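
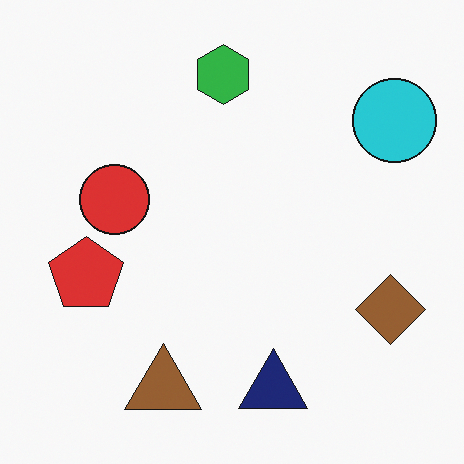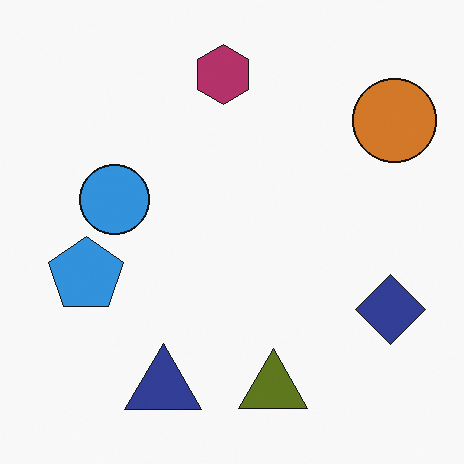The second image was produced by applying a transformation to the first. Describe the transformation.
This is the original image hue-shifted through roughly half the color wheel.

Every shape's color has rotated by the same amount around the hue wheel — a uniform hue shift.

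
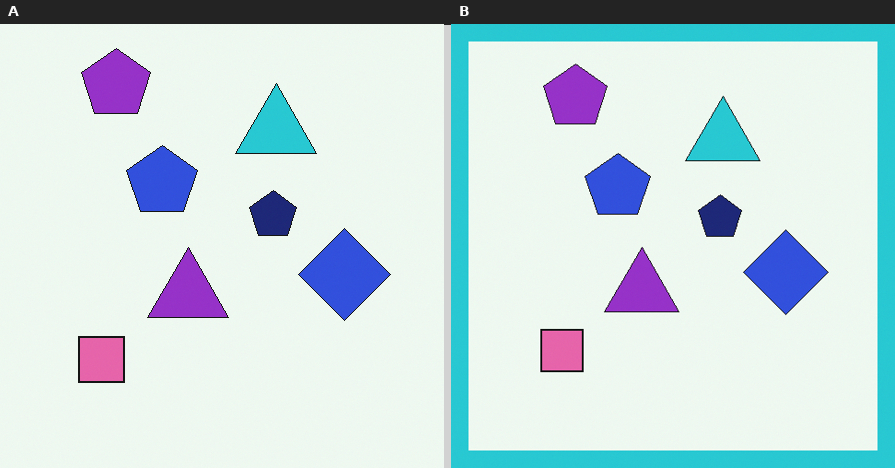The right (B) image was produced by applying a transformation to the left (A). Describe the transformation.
The right (B) image is the left (A) framed with a cyan border.

A solid cyan frame runs around the edge of the right (B) image, with the content slightly shrunk inside it.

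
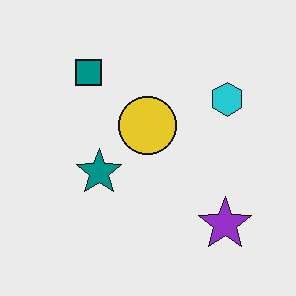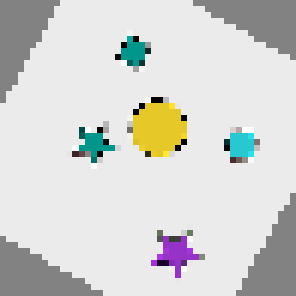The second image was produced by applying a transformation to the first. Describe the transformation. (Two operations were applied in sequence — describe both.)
This is the original image rotated clockwise by a clearly visible amount, then moderately pixelated.

Every shape is tilted by the same angle and the image corners show triangular fill wedges — a whole-image rotation by a non-right angle. Shapes are reduced to large square blocks; fine edges and outlines are lost — a downscale-then-upscale (mosaic) effect.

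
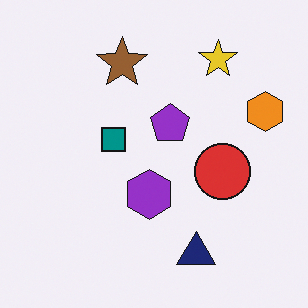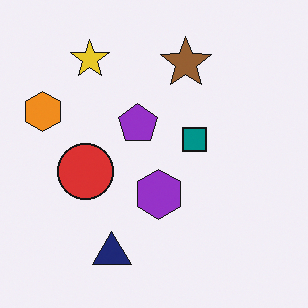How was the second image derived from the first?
Flipped horizontally (left ↔ right).

The orange hexagon is in the right of the first image and the left of the second — shapes on opposite sides of the vertical midline have swapped in a mirror flip.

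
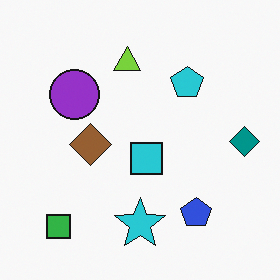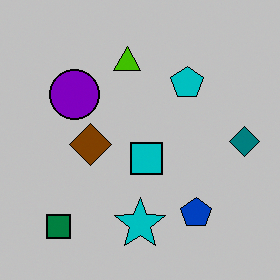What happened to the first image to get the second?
The second image is the first heavily posterized to just a handful of flat colors.

Each flat color has snapped to a coarser quantized level — most visibly, the near-white background has dropped to a flat grey.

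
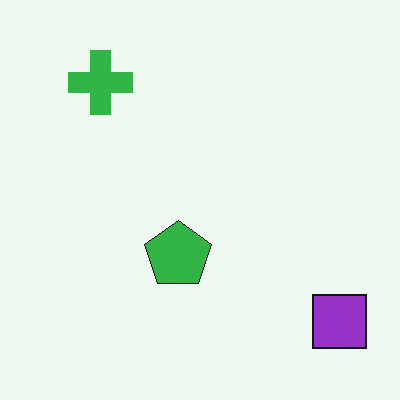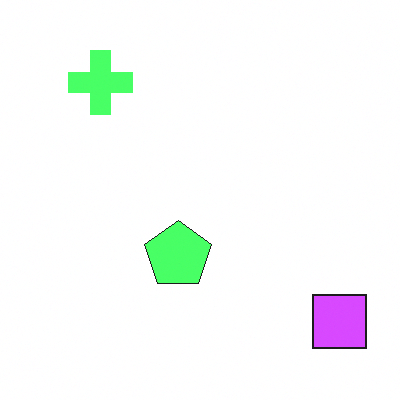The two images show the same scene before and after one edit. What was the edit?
This is the original image noticeably brightened.

Every pixel — background and shapes alike — is uniformly brightened.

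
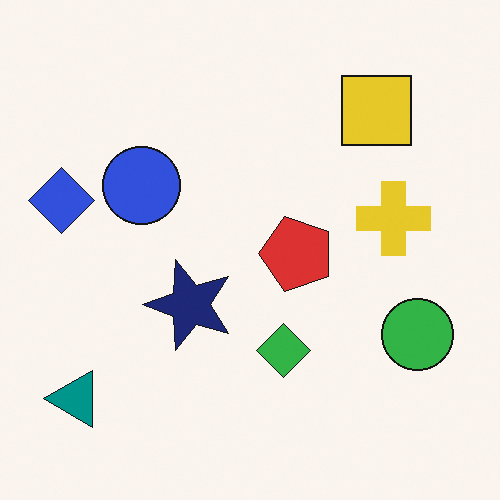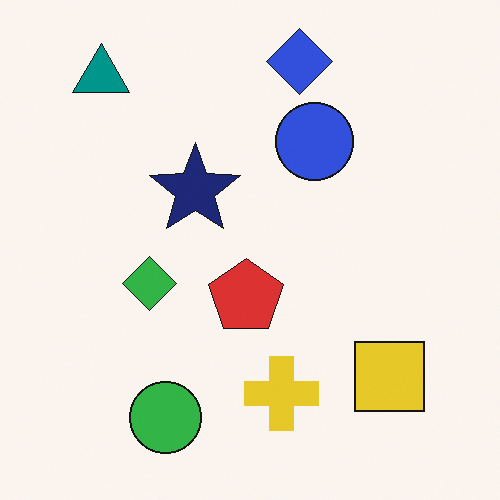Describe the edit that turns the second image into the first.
It was rotated 90° counter-clockwise.

The teal triangle sits in the top-left of the second image and the bottom-left of the first — consistent with a whole-image 90° counter-clockwise rotation.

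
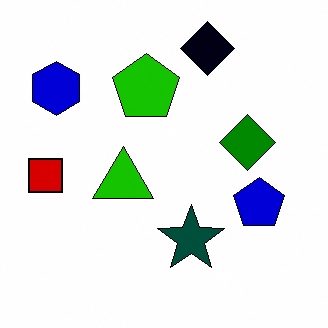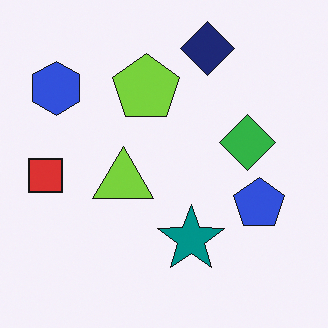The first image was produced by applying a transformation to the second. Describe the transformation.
This is the original image given much higher contrast.

Tones are pushed away from mid-grey across the whole image — a global contrast change.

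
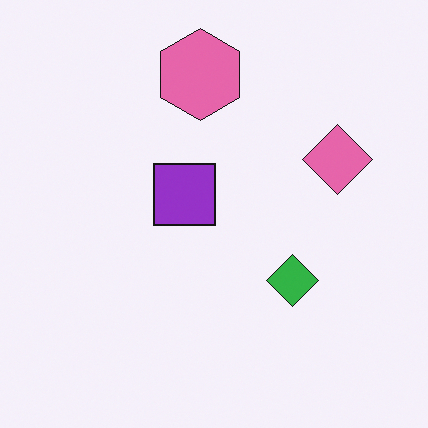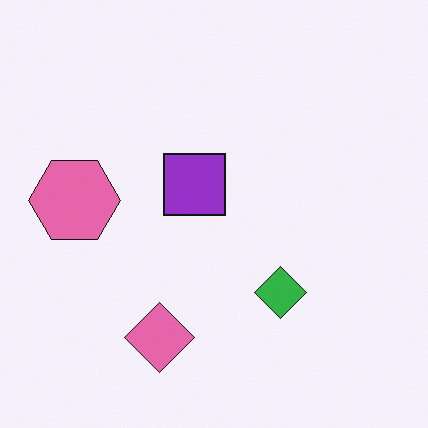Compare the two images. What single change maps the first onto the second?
It was transposed (reflected across the top-left ↔ bottom-right diagonal).

Shapes have swapped their row and column positions — what was in the top-right is now in the bottom-left — a diagonal reflection.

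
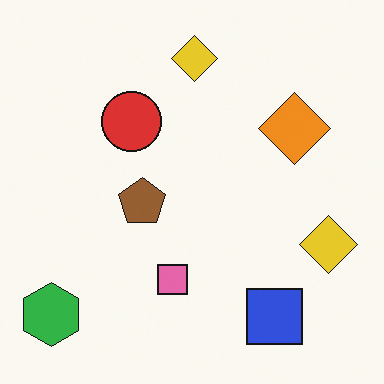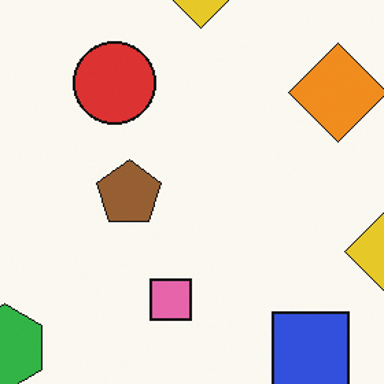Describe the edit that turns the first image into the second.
The image was cropped slightly and scaled back up.

The visible shapes are larger and the field of view is narrower; shapes near the original edges may be partly or wholly outside the frame — a crop-and-rescale.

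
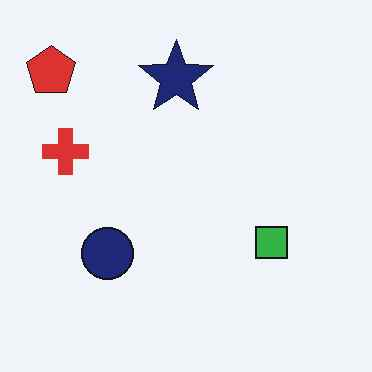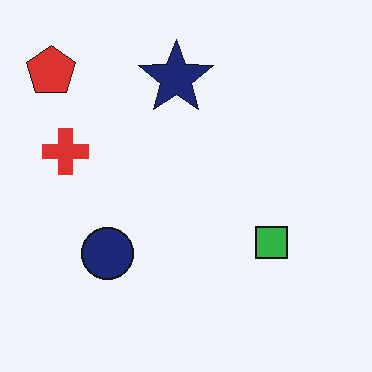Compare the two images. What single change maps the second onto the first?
It was JPEG-compressed with visible artifacts.

Blocky 8×8 compression artifacts appear around shape edges and the flat background shows ringing — characteristic JPEG degradation.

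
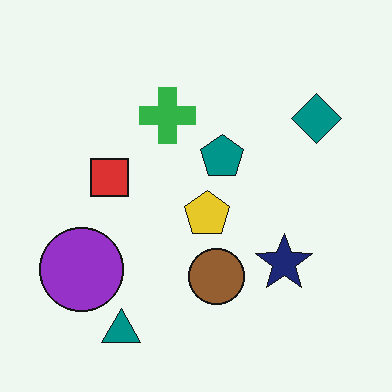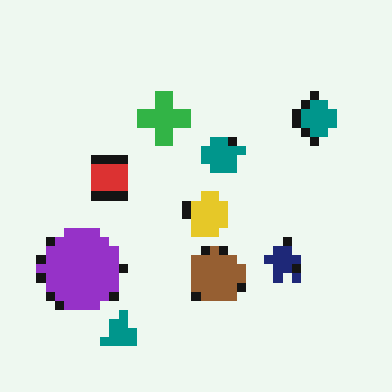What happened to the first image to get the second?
Coarsely pixelated.

Shapes are reduced to large square blocks; fine edges and outlines are lost — a downscale-then-upscale (mosaic) effect.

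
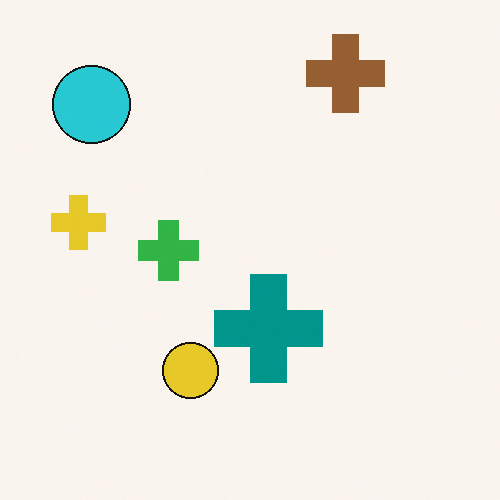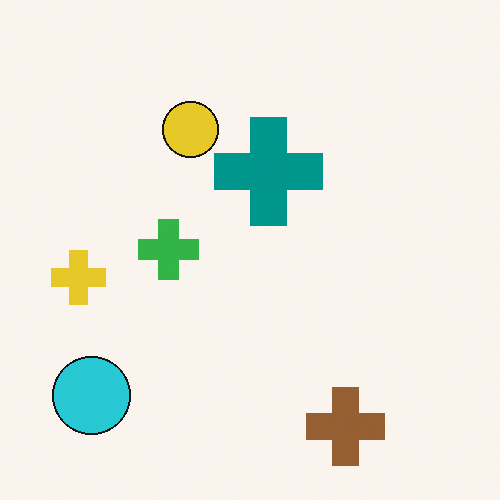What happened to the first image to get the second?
The image was flipped vertically (top ↔ bottom).

The brown cross is in the top-right of the first image and the bottom-right of the second — shapes on opposite sides of the horizontal midline have swapped in a mirror flip.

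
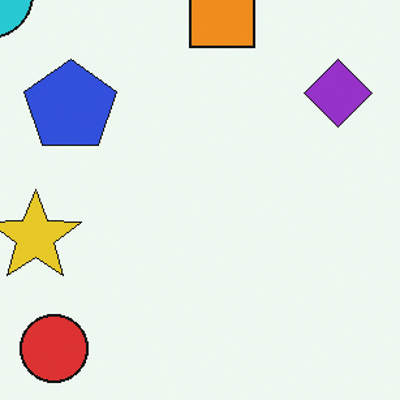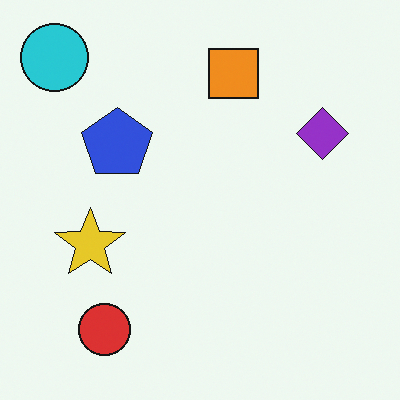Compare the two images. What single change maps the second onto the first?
The image was cropped slightly and scaled back up.

The visible shapes are larger and the field of view is narrower; shapes near the original edges may be partly or wholly outside the frame — a crop-and-rescale.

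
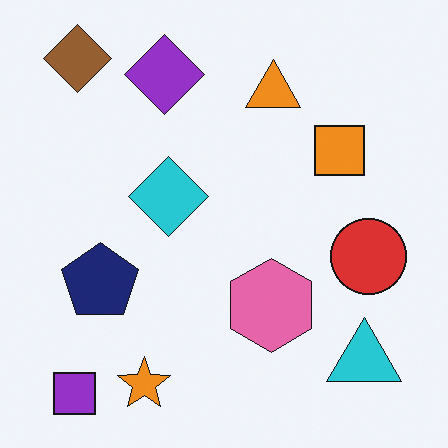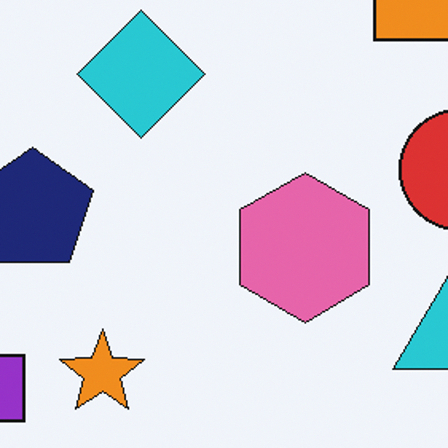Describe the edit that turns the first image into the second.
The second image is the first cropped slightly and scaled back up.

The visible shapes are larger and the field of view is narrower; shapes near the original edges may be partly or wholly outside the frame — a crop-and-rescale.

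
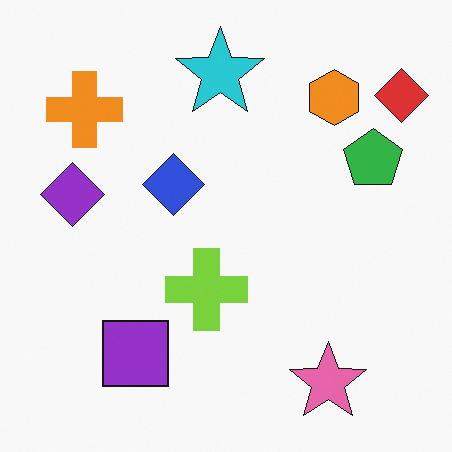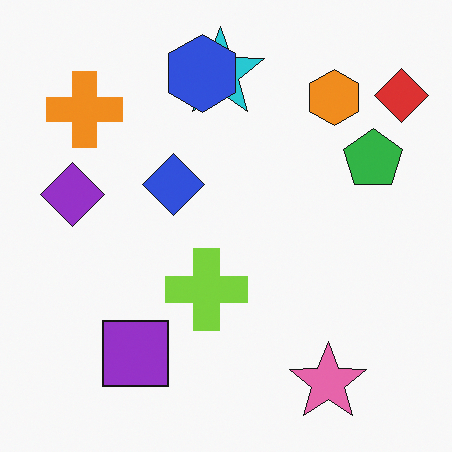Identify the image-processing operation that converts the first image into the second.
The transformation is: overlaid with an additional blue hexagon.

A blue hexagon appears in the second image that is absent from the first.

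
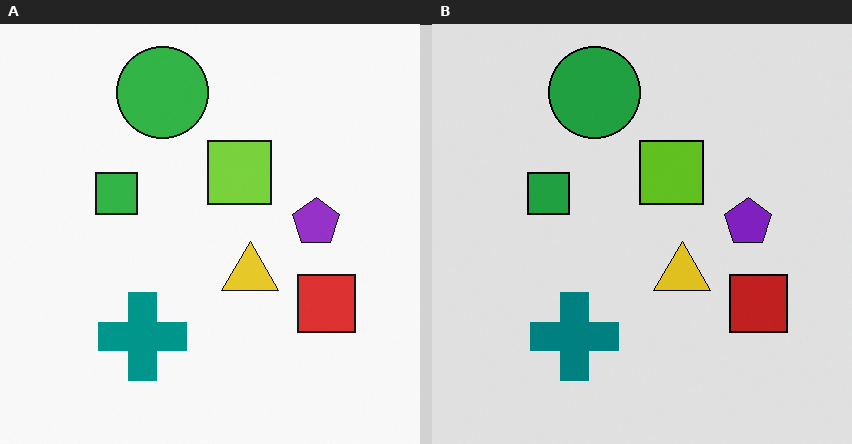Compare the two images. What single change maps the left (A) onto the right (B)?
This is the original image moderately posterized.

Each flat color has snapped to a coarser quantized level — most visibly, the near-white background has dropped to a flat grey.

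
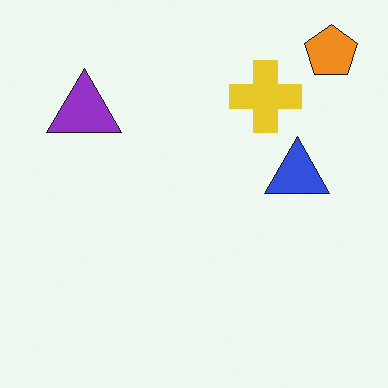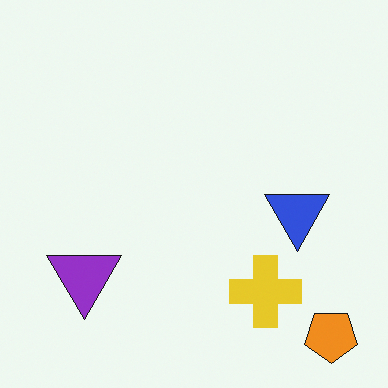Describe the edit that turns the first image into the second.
It was flipped vertically (top ↔ bottom).

The orange pentagon is in the top-right of the first image and the bottom-right of the second — shapes on opposite sides of the horizontal midline have swapped in a mirror flip.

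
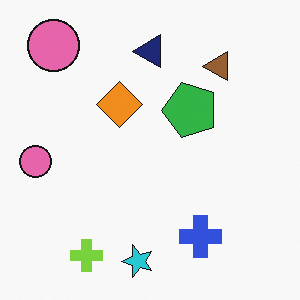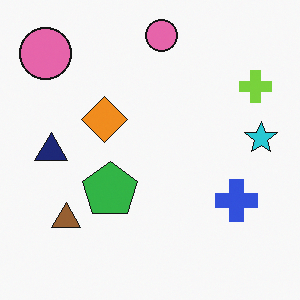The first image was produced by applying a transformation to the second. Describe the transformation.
The image was transposed (reflected across the top-left ↔ bottom-right diagonal).

Shapes have swapped their row and column positions — what was in the top-right is now in the bottom-left — a diagonal reflection.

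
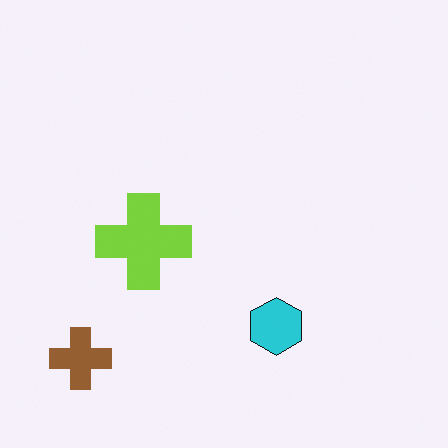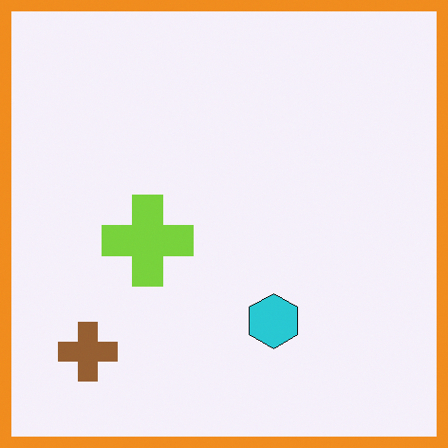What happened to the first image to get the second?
It was framed with a orange border.

A solid orange frame runs around the edge of the second image, with the content slightly shrunk inside it.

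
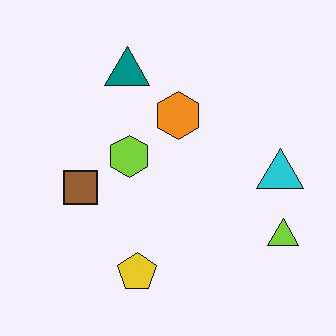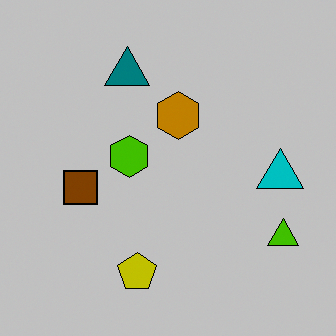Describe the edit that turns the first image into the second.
This is the original image heavily posterized to just a handful of flat colors.

Each flat color has snapped to a coarser quantized level — most visibly, the near-white background has dropped to a flat grey.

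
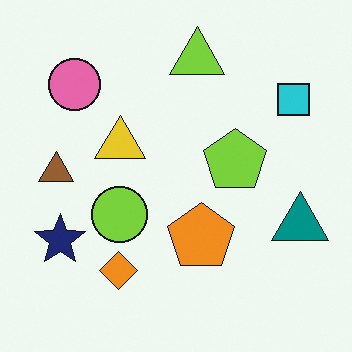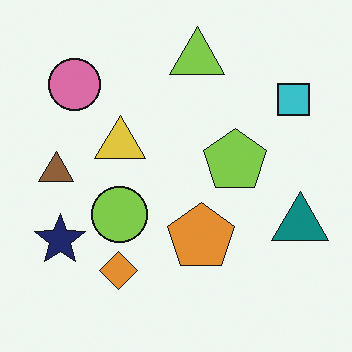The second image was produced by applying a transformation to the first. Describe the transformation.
The transformation is: slightly desaturated.

All colors are more muted and greyish — a global saturation change.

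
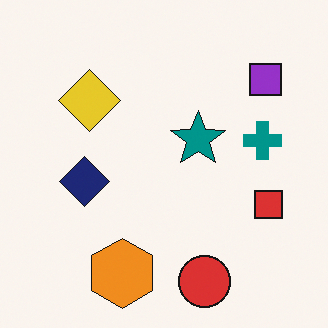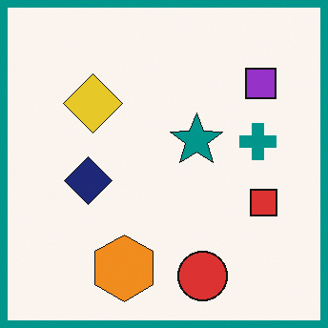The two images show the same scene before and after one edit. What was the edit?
This is the original image framed with a teal border.

A solid teal frame runs around the edge of the second image, with the content slightly shrunk inside it.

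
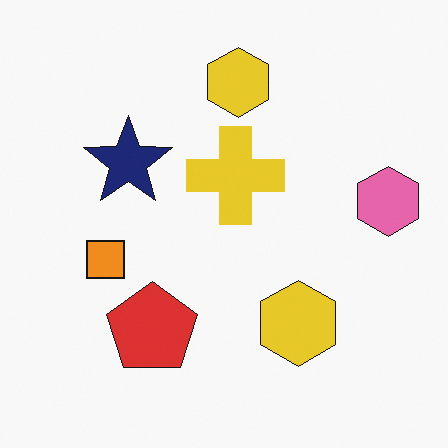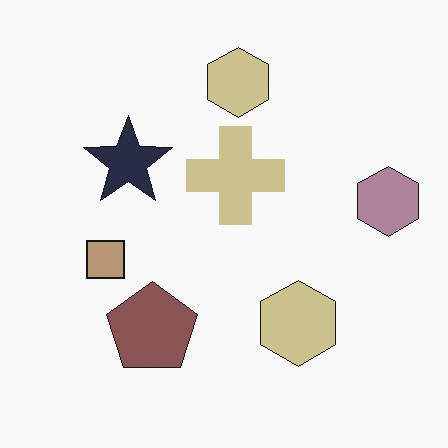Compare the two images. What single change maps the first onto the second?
The image was made much more muted (saturation change).

All colors are more muted and greyish — a global saturation change.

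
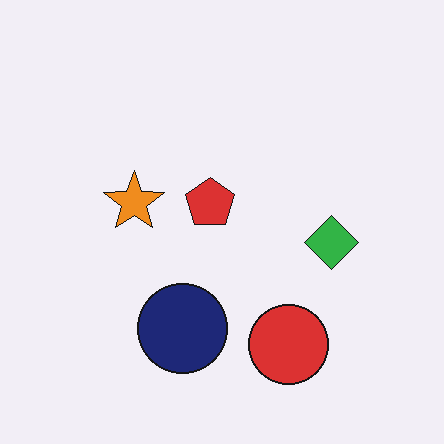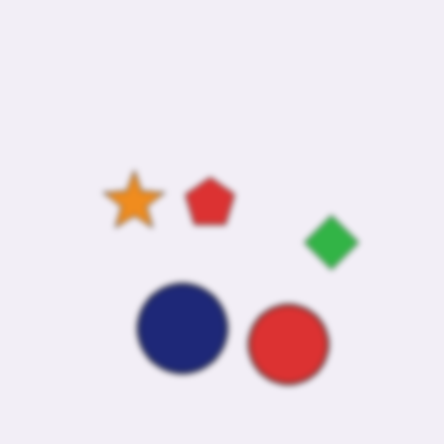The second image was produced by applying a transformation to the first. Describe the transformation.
Noticeably gaussian-blurred.

Shape edges and outlines are uniformly softened across the whole image.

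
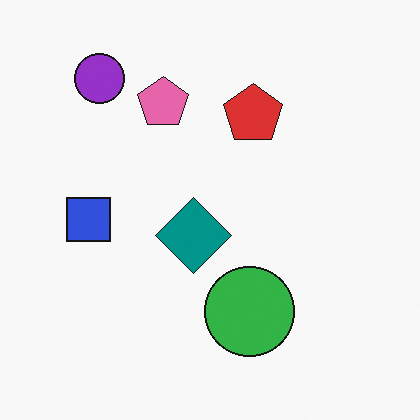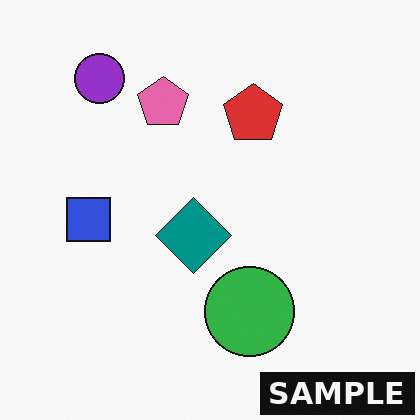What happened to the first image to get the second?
The transformation is: watermarked with the text "SAMPLE" in the lower-right corner.

A dark label reading "SAMPLE" appears in the lower-right corner.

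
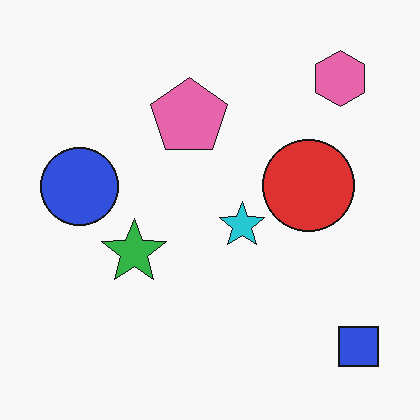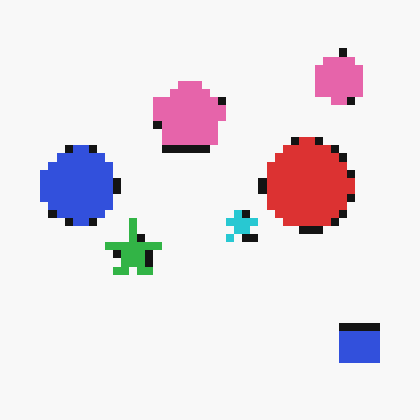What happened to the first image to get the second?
This is the original image pixelated into visible square blocks.

Shapes are reduced to large square blocks; fine edges and outlines are lost — a downscale-then-upscale (mosaic) effect.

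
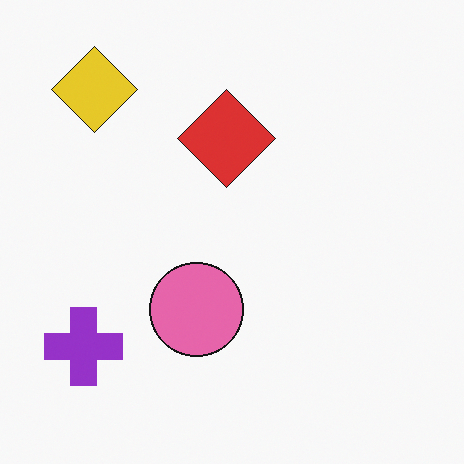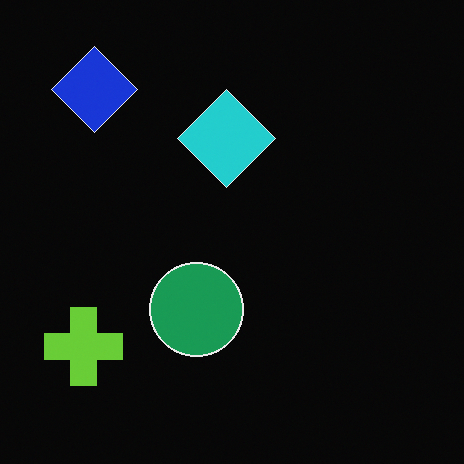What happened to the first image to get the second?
Color-inverted (negative).

The light background has become dark and every shape's color is its complement — a photographic negative.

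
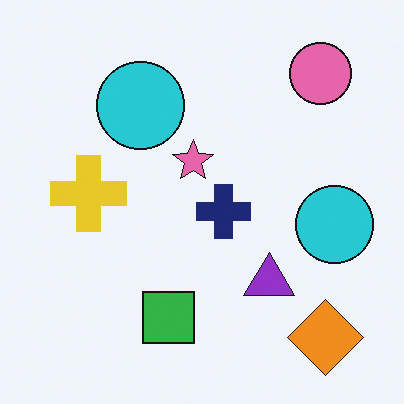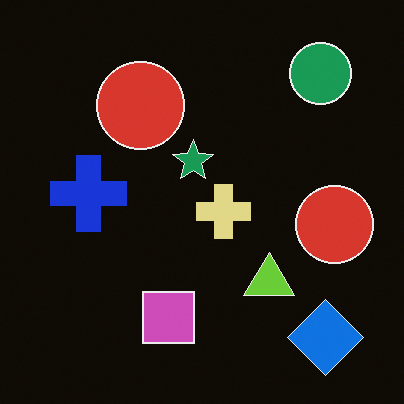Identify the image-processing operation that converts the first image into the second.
This is the original image color-inverted (negative).

The light background has become dark and every shape's color is its complement — a photographic negative.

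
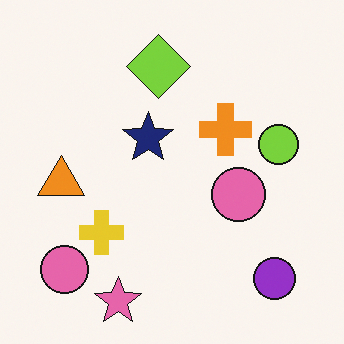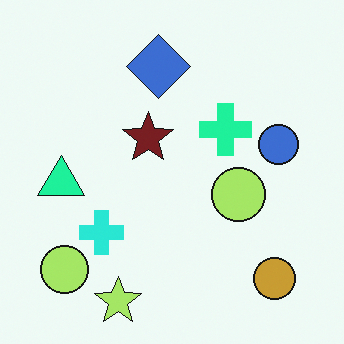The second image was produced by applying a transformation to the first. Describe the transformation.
The transformation is: hue-shifted through roughly a third of the color wheel.

Every shape's color has rotated by the same amount around the hue wheel — a uniform hue shift.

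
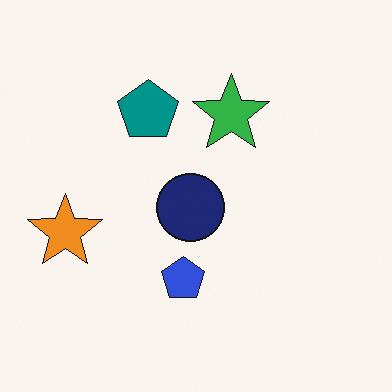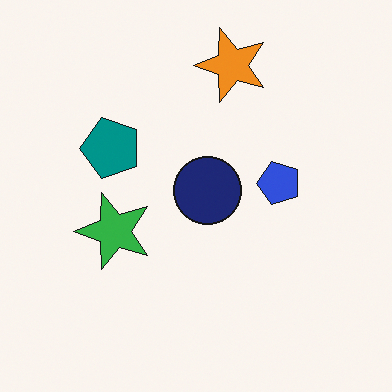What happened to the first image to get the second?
This is the original image transposed (reflected across the top-left ↔ bottom-right diagonal).

Shapes have swapped their row and column positions — what was in the top-right is now in the bottom-left — a diagonal reflection.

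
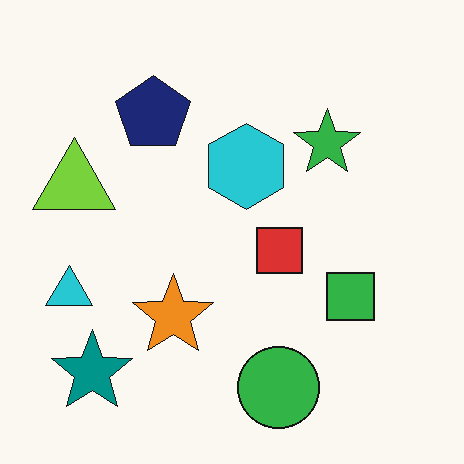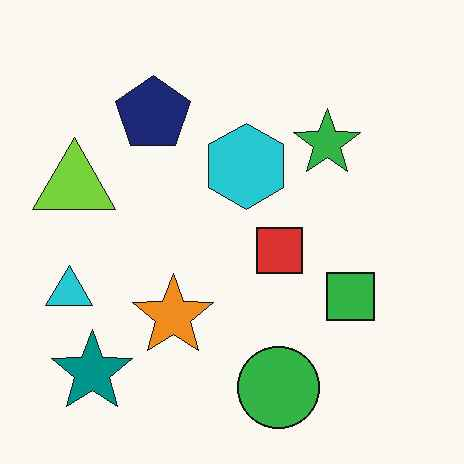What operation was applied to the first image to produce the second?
The transformation is: given moderate JPEG compression.

Blocky 8×8 compression artifacts appear around shape edges and the flat background shows ringing — characteristic JPEG degradation.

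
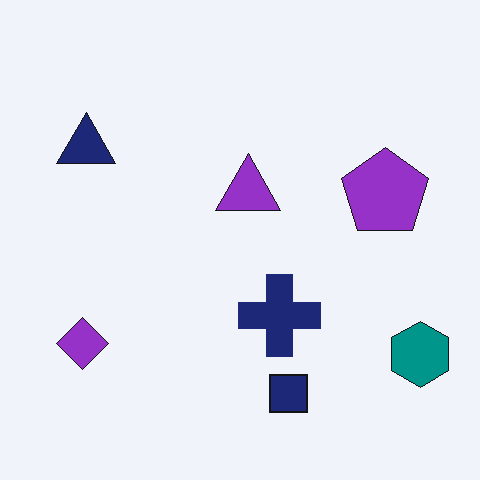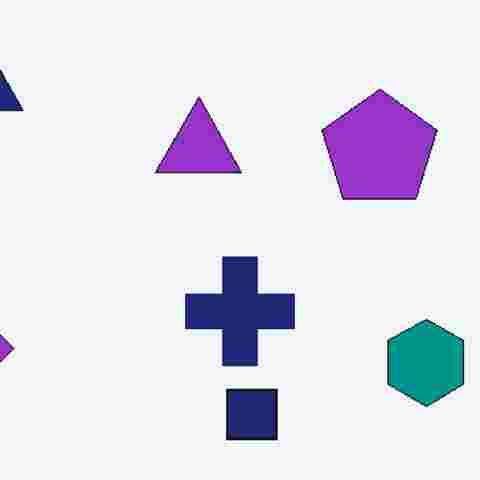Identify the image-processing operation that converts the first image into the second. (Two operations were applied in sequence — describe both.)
This is the original image cropped to a modestly smaller region and rescaled, then heavily JPEG-compressed with obvious blocking artifacts.

The visible shapes are larger and the field of view is narrower; shapes near the original edges may be partly or wholly outside the frame — a crop-and-rescale. Blocky 8×8 compression artifacts appear around shape edges and the flat background shows ringing — characteristic JPEG degradation.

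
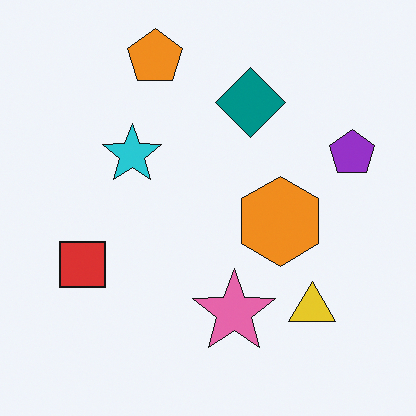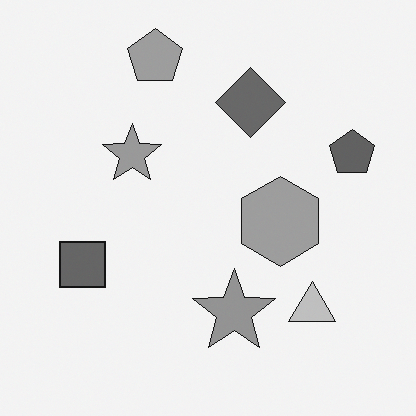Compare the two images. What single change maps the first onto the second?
Converted to grayscale.

All color is removed — every shape is now a shade of grey.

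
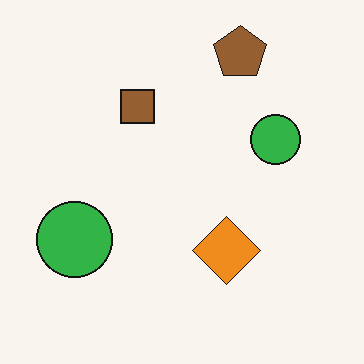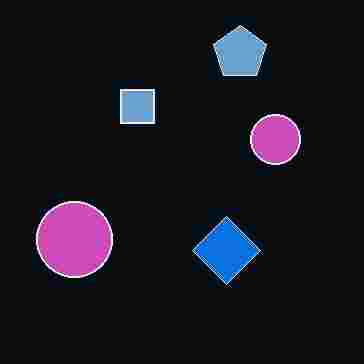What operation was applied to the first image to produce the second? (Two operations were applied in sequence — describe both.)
The second image is the first degraded with heavy JPEG compression, then color-inverted (negative).

Blocky 8×8 compression artifacts appear around shape edges and the flat background shows ringing — characteristic JPEG degradation. The light background has become dark and every shape's color is its complement — a photographic negative.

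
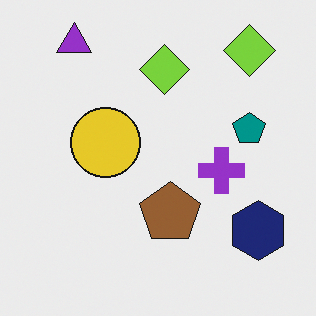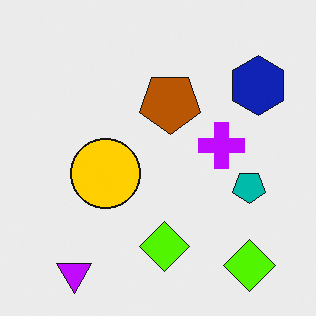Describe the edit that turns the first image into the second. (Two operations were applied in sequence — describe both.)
It was heavily oversaturated, then flipped vertically (top ↔ bottom).

All colors are more vivid — a global saturation change. The purple triangle is in the top-left of the first image and the bottom-left of the second — shapes on opposite sides of the horizontal midline have swapped in a mirror flip.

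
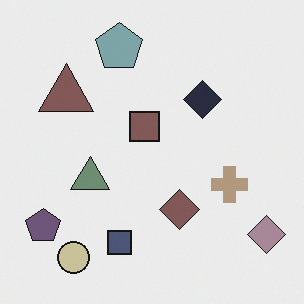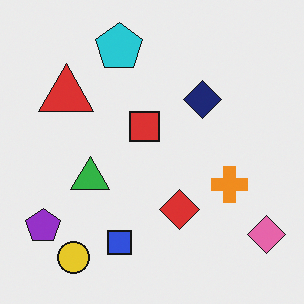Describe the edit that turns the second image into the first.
The transformation is: made much more muted (saturation change).

All colors are more muted and greyish — a global saturation change.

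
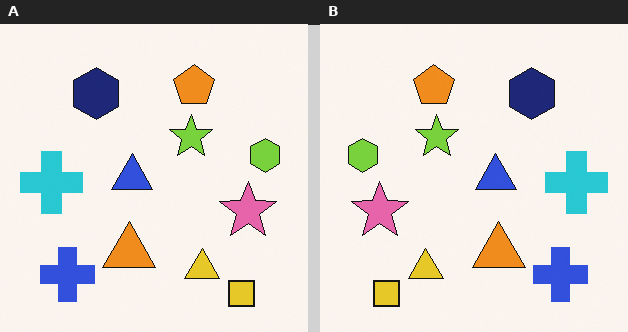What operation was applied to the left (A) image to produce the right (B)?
It was flipped horizontally (left ↔ right).

The lime hexagon is in the right of the left (A) image and the left of the right (B) — shapes on opposite sides of the vertical midline have swapped in a mirror flip.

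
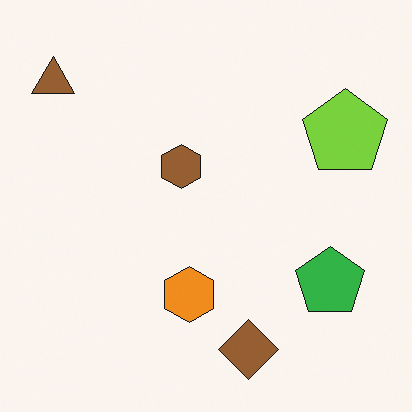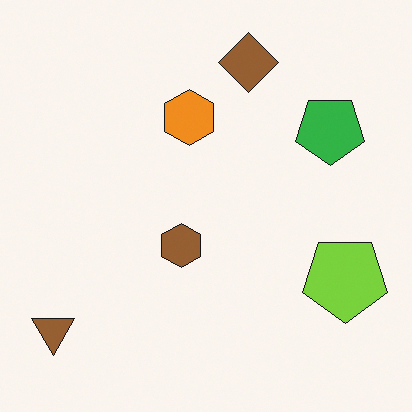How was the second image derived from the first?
This is the original image flipped vertically (top ↔ bottom).

The brown diamond is in the bottom of the first image and the top of the second — shapes on opposite sides of the horizontal midline have swapped in a mirror flip.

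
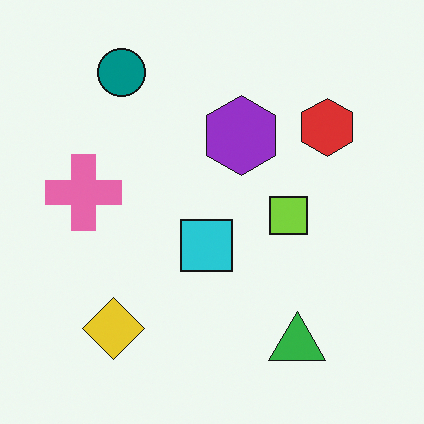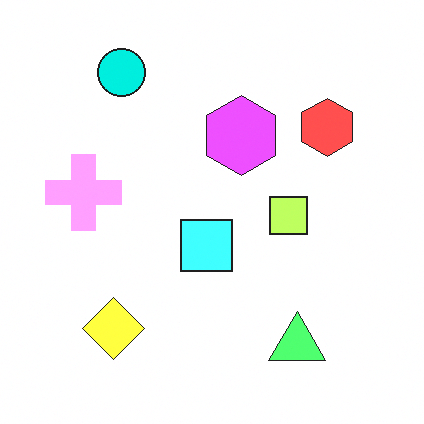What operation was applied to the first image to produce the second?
The transformation is: noticeably brightened.

Every pixel — background and shapes alike — is uniformly brightened.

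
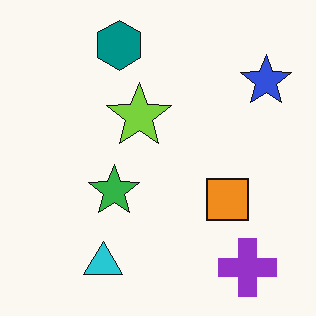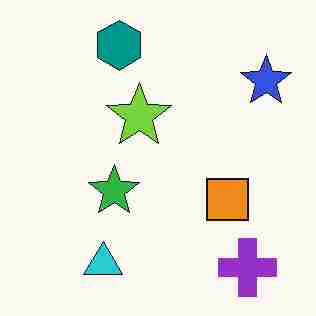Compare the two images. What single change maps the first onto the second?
The image was heavily JPEG-compressed with obvious blocking artifacts.

Blocky 8×8 compression artifacts appear around shape edges and the flat background shows ringing — characteristic JPEG degradation.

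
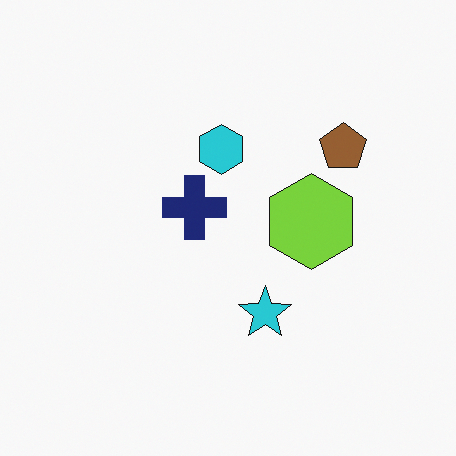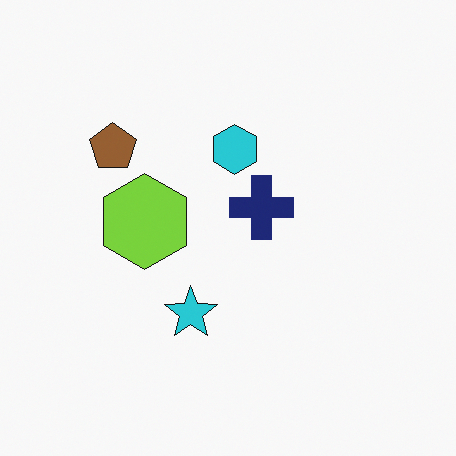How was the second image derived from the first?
Flipped horizontally (left ↔ right).

The brown pentagon is in the top-right of the first image and the top-left of the second — shapes on opposite sides of the vertical midline have swapped in a mirror flip.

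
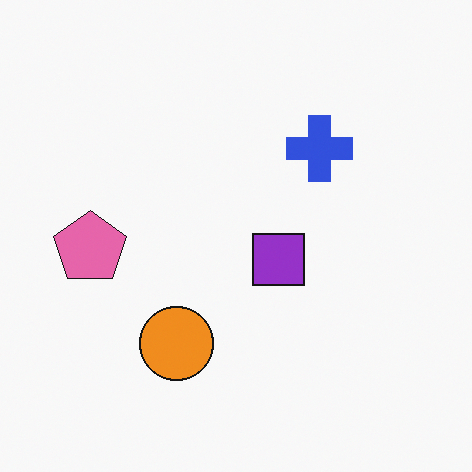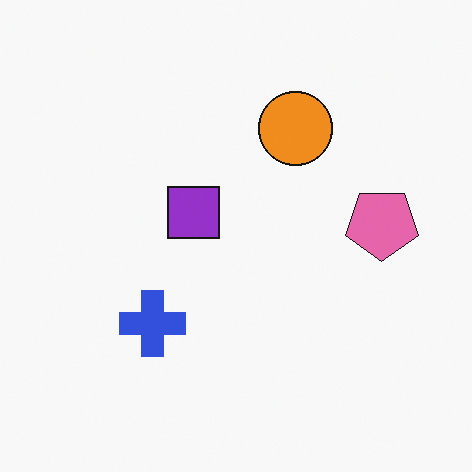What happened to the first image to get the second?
Rotated 180°.

The pink pentagon sits in the left of the first image and the right of the second — consistent with a whole-image 180° rotation.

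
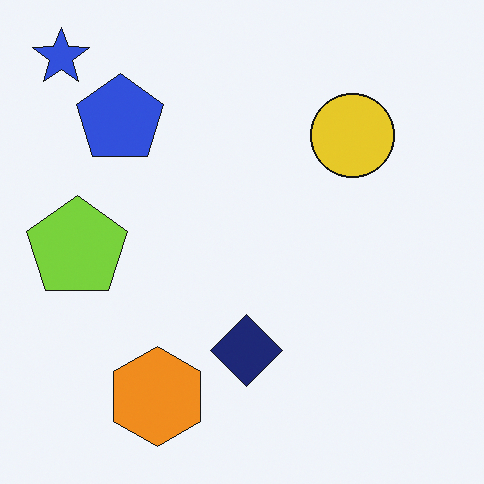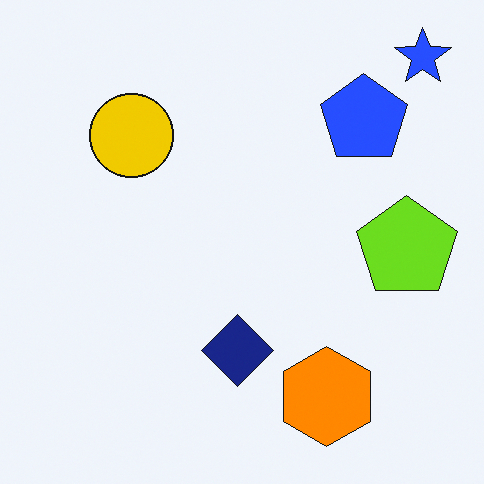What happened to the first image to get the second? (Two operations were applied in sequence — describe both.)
The image was flipped horizontally (left ↔ right), then slightly oversaturated.

The blue star is in the top-left of the first image and the top-right of the second — shapes on opposite sides of the vertical midline have swapped in a mirror flip. All colors are more vivid — a global saturation change.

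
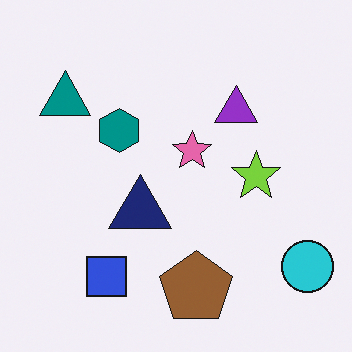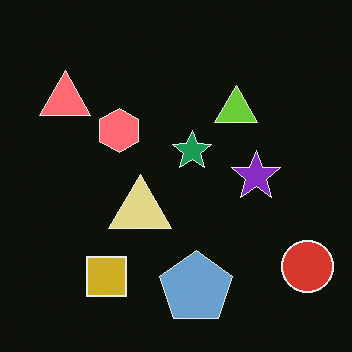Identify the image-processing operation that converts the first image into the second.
This is the original image color-inverted (negative).

The light background has become dark and every shape's color is its complement — a photographic negative.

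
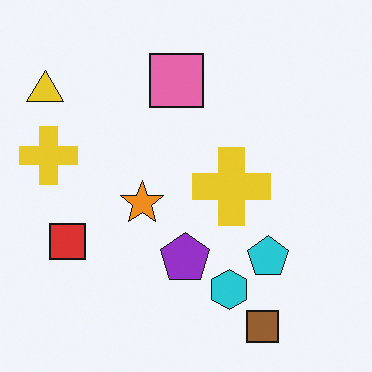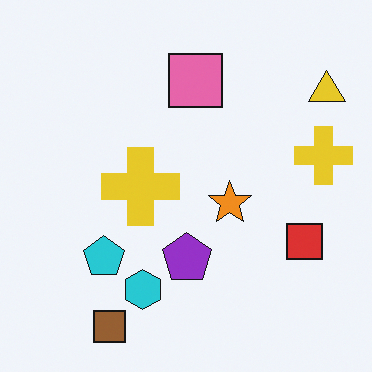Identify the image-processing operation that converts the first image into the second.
The image was flipped horizontally (left ↔ right).

The yellow triangle is in the top-left of the first image and the top-right of the second — shapes on opposite sides of the vertical midline have swapped in a mirror flip.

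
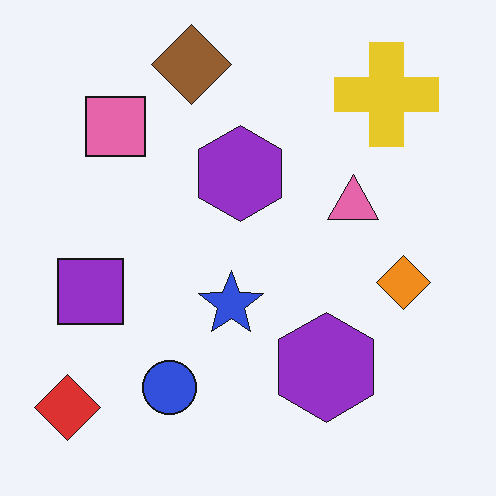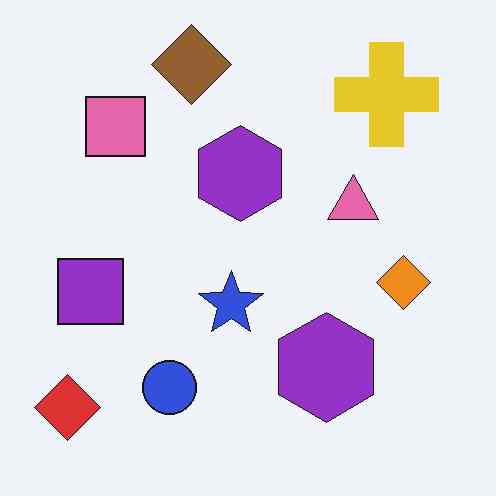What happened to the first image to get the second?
JPEG-compressed with visible artifacts.

Blocky 8×8 compression artifacts appear around shape edges and the flat background shows ringing — characteristic JPEG degradation.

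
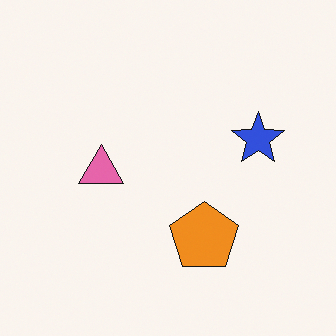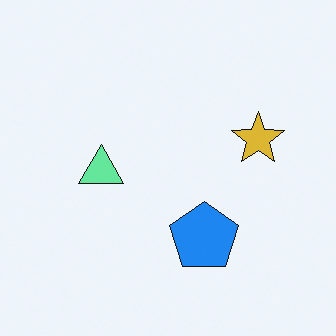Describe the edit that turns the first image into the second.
The second image is the first hue-shifted through roughly half the color wheel.

Every shape's color has rotated by the same amount around the hue wheel — a uniform hue shift.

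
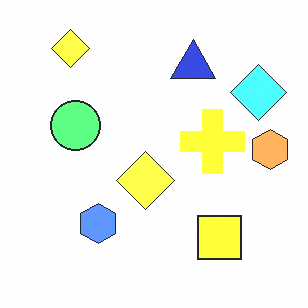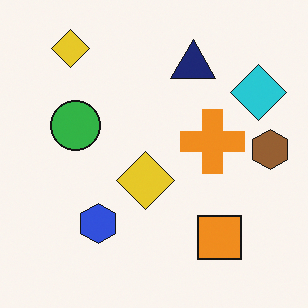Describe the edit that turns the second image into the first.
Noticeably brightened.

Every pixel — background and shapes alike — is uniformly brightened.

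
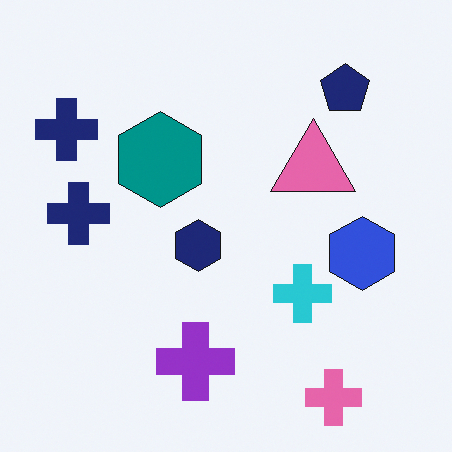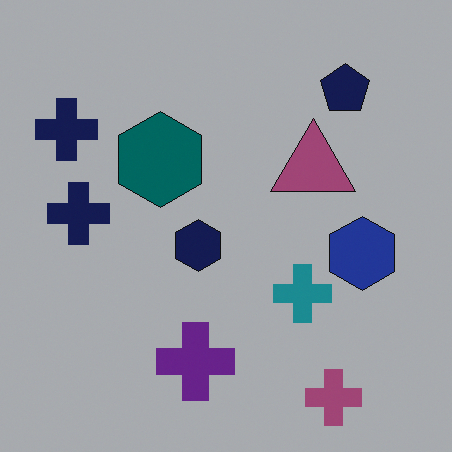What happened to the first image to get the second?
It was darkened a lot.

Every pixel — background and shapes alike — is uniformly darkened.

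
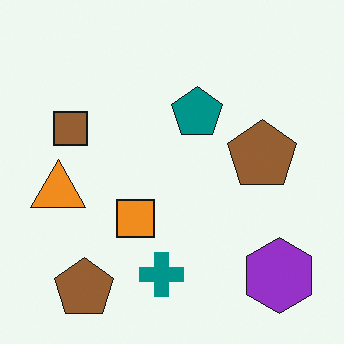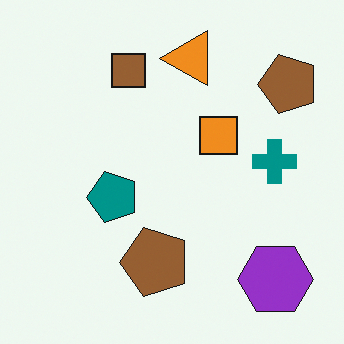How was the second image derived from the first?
Transposed (reflected across the top-left ↔ bottom-right diagonal).

Shapes have swapped their row and column positions — what was in the top-right is now in the bottom-left — a diagonal reflection.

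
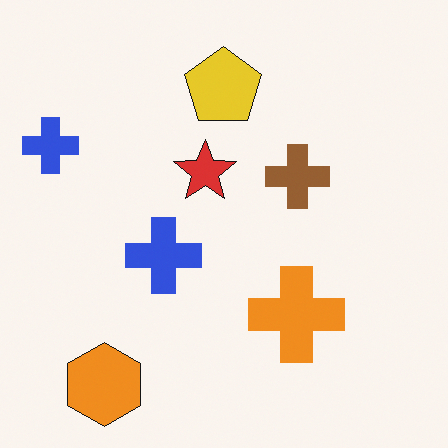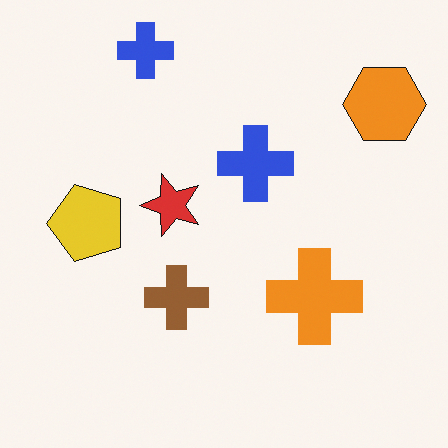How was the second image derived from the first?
The second image is the first transposed (reflected across the top-left ↔ bottom-right diagonal).

Shapes have swapped their row and column positions — what was in the top-right is now in the bottom-left — a diagonal reflection.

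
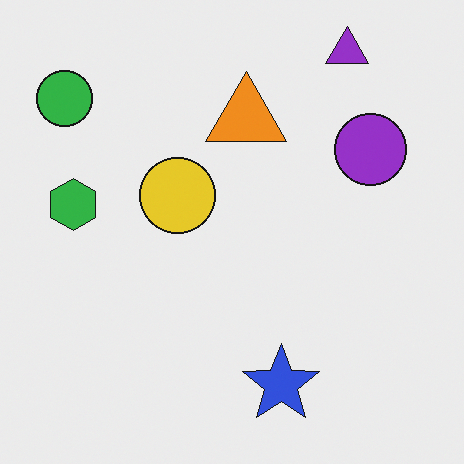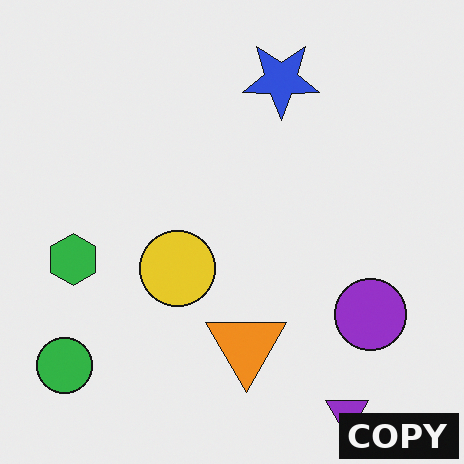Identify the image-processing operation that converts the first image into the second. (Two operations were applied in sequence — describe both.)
The second image is the first flipped vertically (top ↔ bottom), then watermarked with the text "COPY" in the lower-right corner.

The purple triangle is in the top-right of the first image and the bottom-right of the second — shapes on opposite sides of the horizontal midline have swapped in a mirror flip. A dark label reading "COPY" appears in the lower-right corner.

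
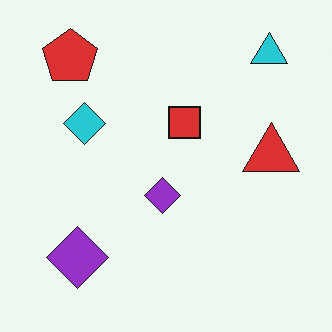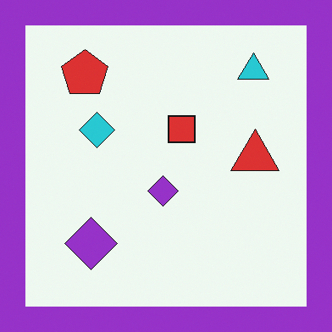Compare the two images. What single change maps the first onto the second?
The second image is the first framed with a purple border.

A solid purple frame runs around the edge of the second image, with the content slightly shrunk inside it.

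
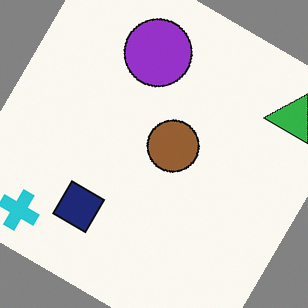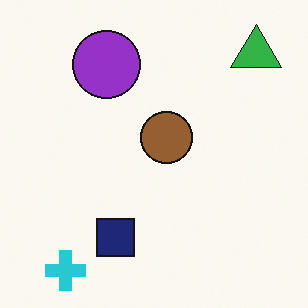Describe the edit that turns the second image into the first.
It was rotated clockwise by a large amount — several tens of degrees.

Every shape is tilted by the same angle and the image corners show triangular fill wedges — a whole-image rotation by a non-right angle.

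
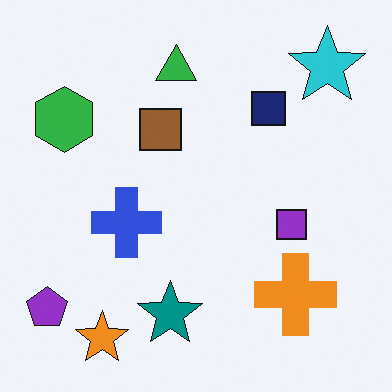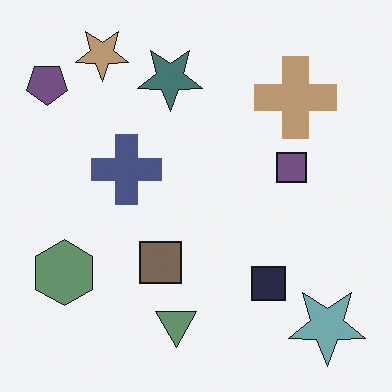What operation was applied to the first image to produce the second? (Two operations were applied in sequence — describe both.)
The image was flipped vertically (top ↔ bottom), then made much more muted (saturation change).

The orange star is in the bottom-left of the first image and the top-left of the second — shapes on opposite sides of the horizontal midline have swapped in a mirror flip. All colors are more muted and greyish — a global saturation change.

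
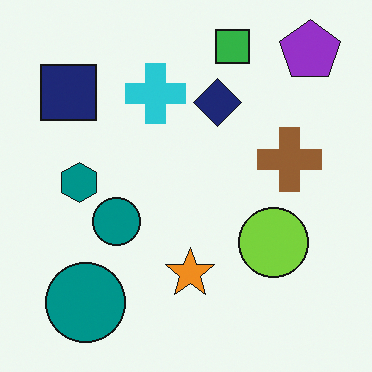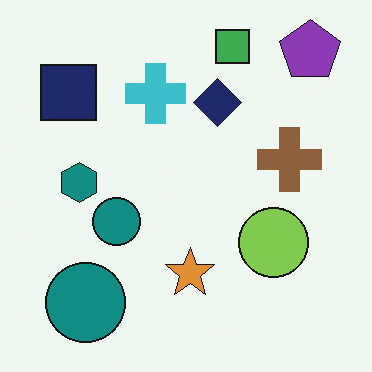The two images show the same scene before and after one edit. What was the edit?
It was slightly desaturated.

All colors are more muted and greyish — a global saturation change.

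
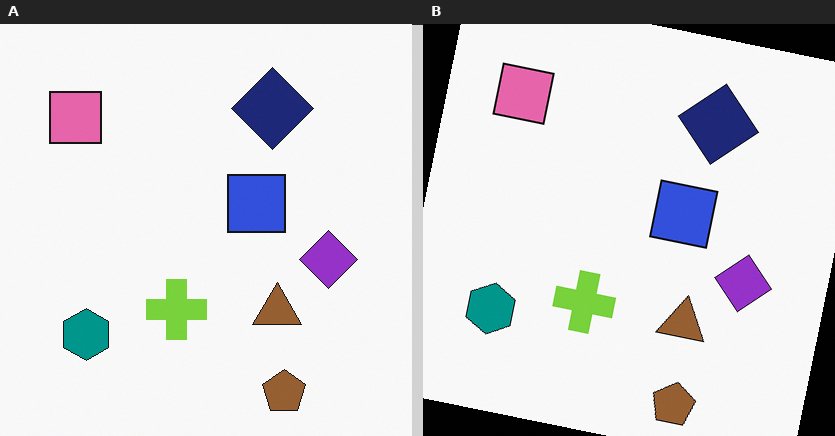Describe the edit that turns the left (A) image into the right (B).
The right (B) image is the left (A) rotated clockwise by a small amount.

Every shape is tilted by the same angle and the image corners show triangular fill wedges — a whole-image rotation by a non-right angle.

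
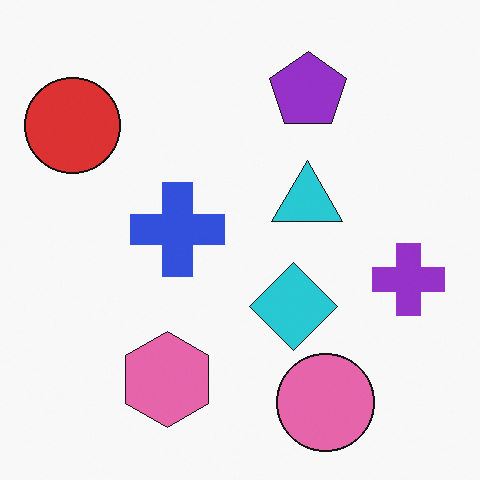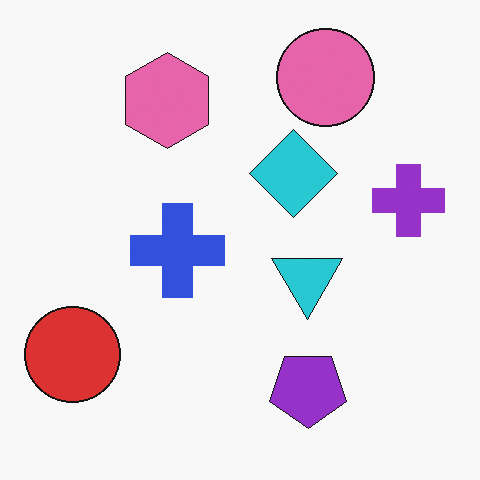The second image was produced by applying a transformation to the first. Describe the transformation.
It was flipped vertically (top ↔ bottom).

The pink circle is in the bottom-right of the first image and the top-right of the second — shapes on opposite sides of the horizontal midline have swapped in a mirror flip.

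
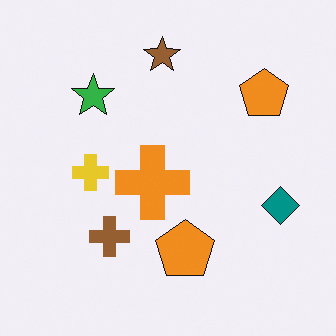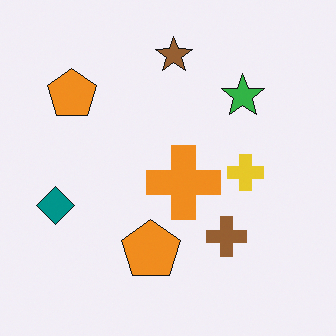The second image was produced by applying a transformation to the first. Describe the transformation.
The transformation is: flipped horizontally (left ↔ right).

The teal diamond is in the right of the first image and the left of the second — shapes on opposite sides of the vertical midline have swapped in a mirror flip.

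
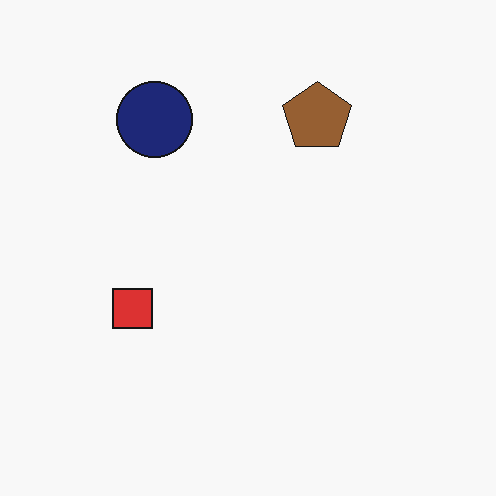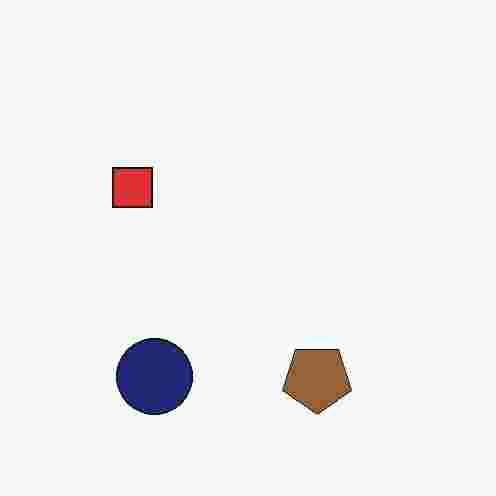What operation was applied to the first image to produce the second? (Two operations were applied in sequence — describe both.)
It was heavily JPEG-compressed with obvious blocking artifacts, then flipped vertically (top ↔ bottom).

Blocky 8×8 compression artifacts appear around shape edges and the flat background shows ringing — characteristic JPEG degradation. The brown pentagon is in the top of the first image and the bottom of the second — shapes on opposite sides of the horizontal midline have swapped in a mirror flip.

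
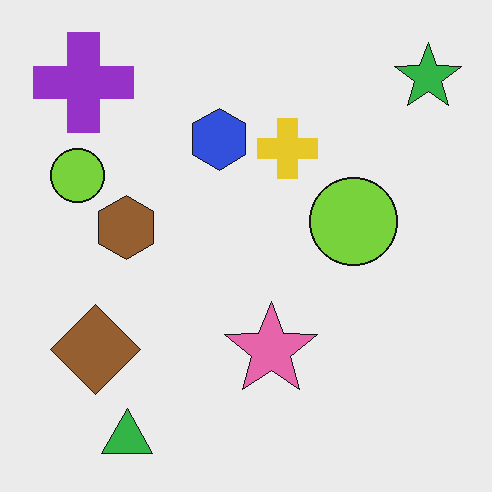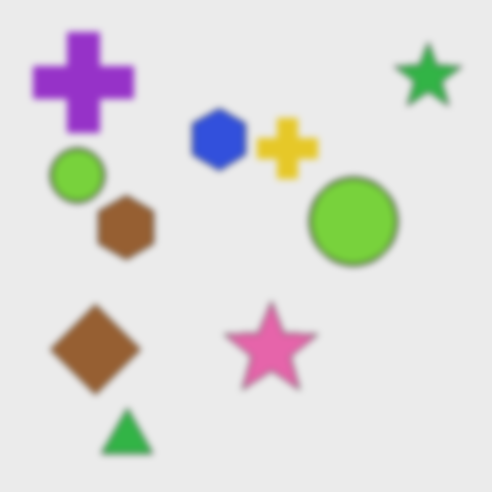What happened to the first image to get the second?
This is the original image moderately blurred.

Shape edges and outlines are uniformly softened across the whole image.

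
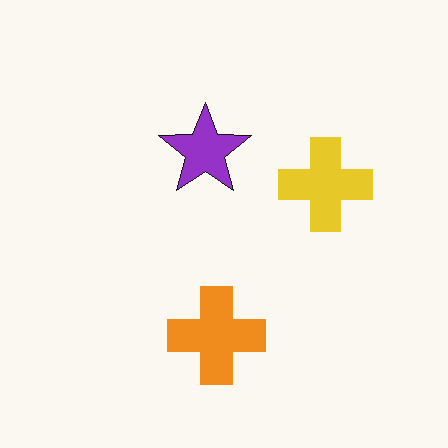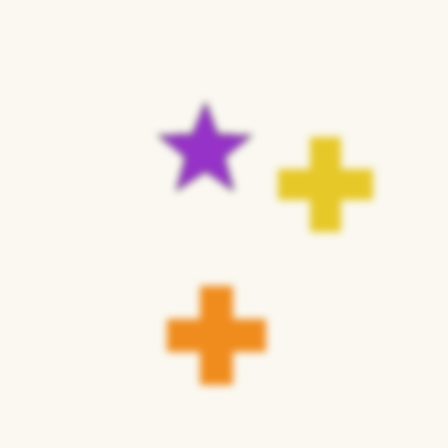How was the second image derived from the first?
This is the original image noticeably gaussian-blurred.

Shape edges and outlines are uniformly softened across the whole image.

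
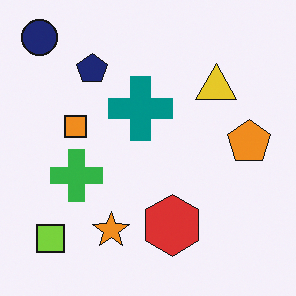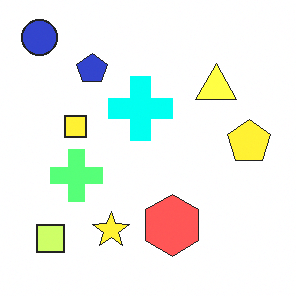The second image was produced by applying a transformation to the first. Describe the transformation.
This is the original image noticeably brightened.

Every pixel — background and shapes alike — is uniformly brightened.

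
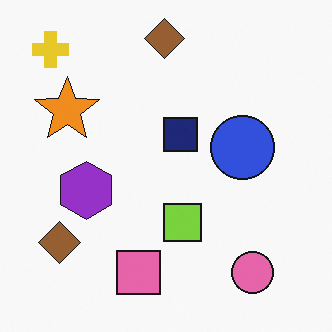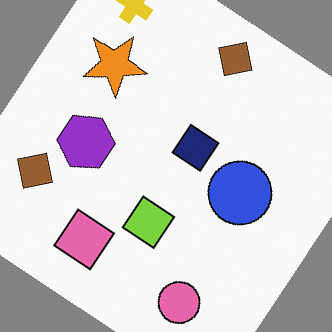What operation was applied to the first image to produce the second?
This is the original image rotated clockwise by a large amount — several tens of degrees.

Every shape is tilted by the same angle and the image corners show triangular fill wedges — a whole-image rotation by a non-right angle.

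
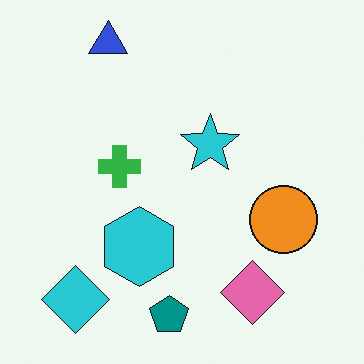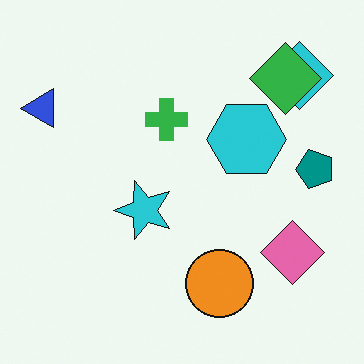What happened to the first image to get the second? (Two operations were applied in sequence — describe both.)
It was transposed (reflected across the top-left ↔ bottom-right diagonal), then overlaid with an additional green diamond.

Shapes have swapped their row and column positions — what was in the top-right is now in the bottom-left — a diagonal reflection. A green diamond appears in the second image that is absent from the first.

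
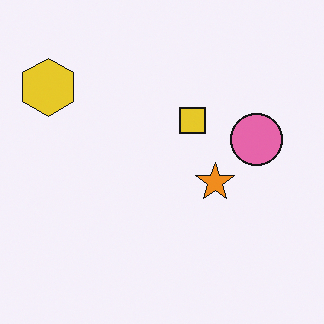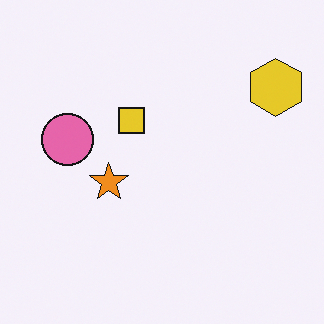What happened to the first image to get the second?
Flipped horizontally (left ↔ right).

The yellow hexagon is in the top-left of the first image and the top-right of the second — shapes on opposite sides of the vertical midline have swapped in a mirror flip.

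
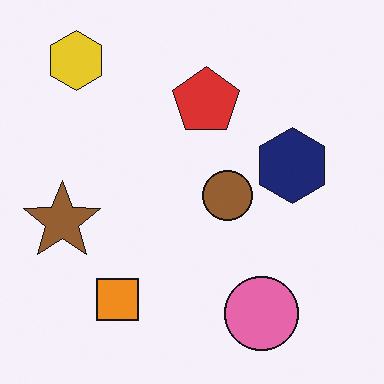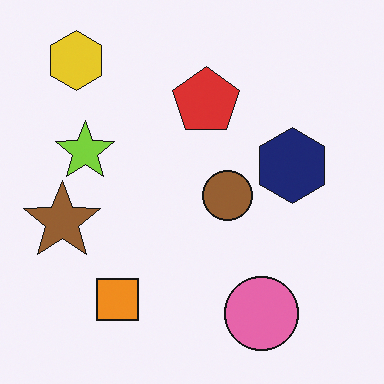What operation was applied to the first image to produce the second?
It was overlaid with an additional lime star.

A lime star appears in the second image that is absent from the first.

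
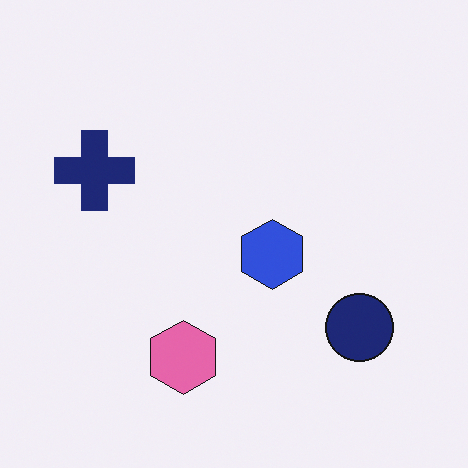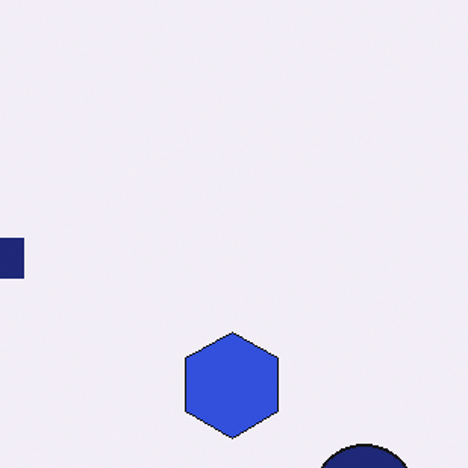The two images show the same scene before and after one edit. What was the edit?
The transformation is: cropped slightly and scaled back up.

The visible shapes are larger and the field of view is narrower; shapes near the original edges may be partly or wholly outside the frame — a crop-and-rescale.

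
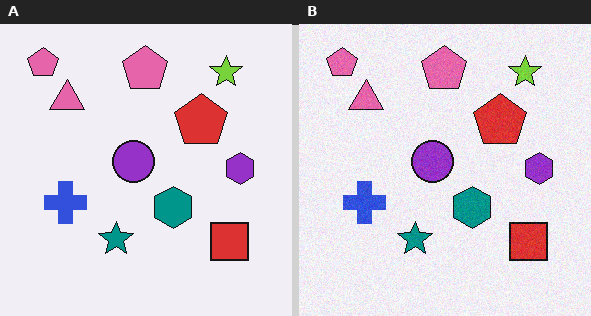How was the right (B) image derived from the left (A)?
This is the original image degraded with light additive noise.

Random speckle covers the whole image, including the flat background.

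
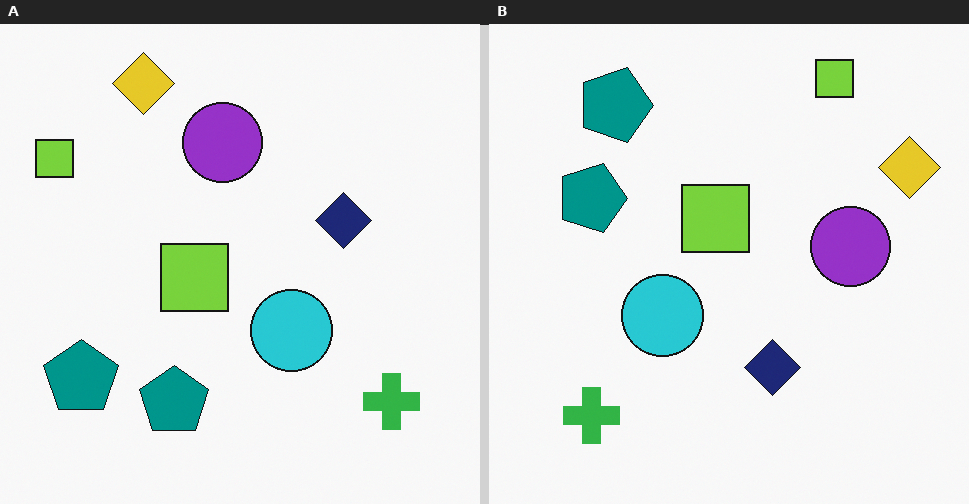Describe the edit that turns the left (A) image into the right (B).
Rotated 90° clockwise.

The yellow diamond sits in the top-left of the left (A) image and the top-right of the right (B) — consistent with a whole-image 90° clockwise rotation.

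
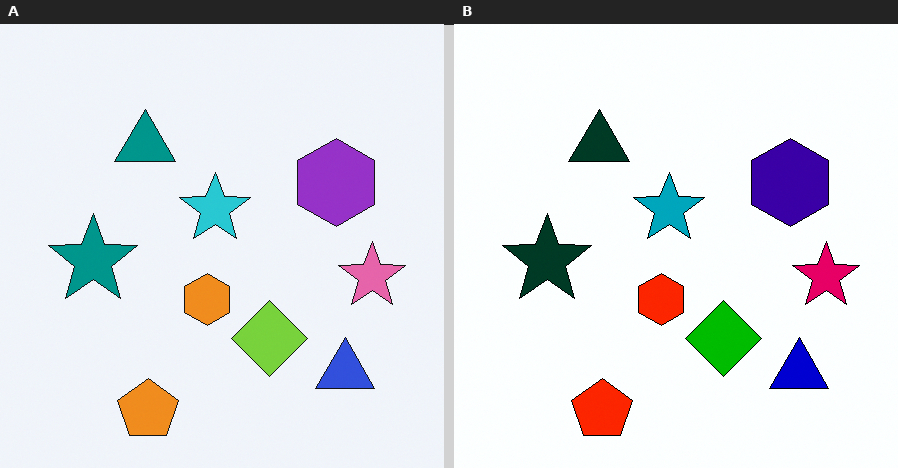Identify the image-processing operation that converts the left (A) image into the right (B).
It was boosted in contrast.

Tones are pushed away from mid-grey across the whole image — a global contrast change.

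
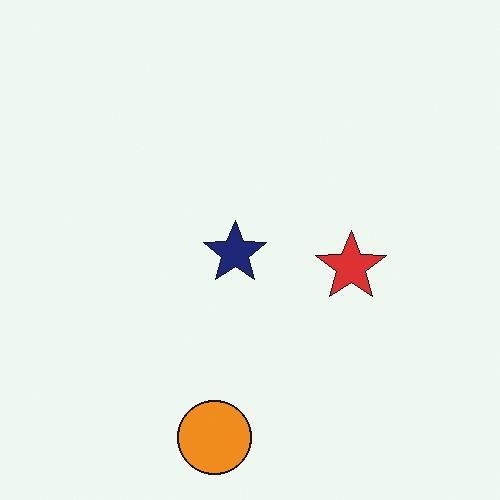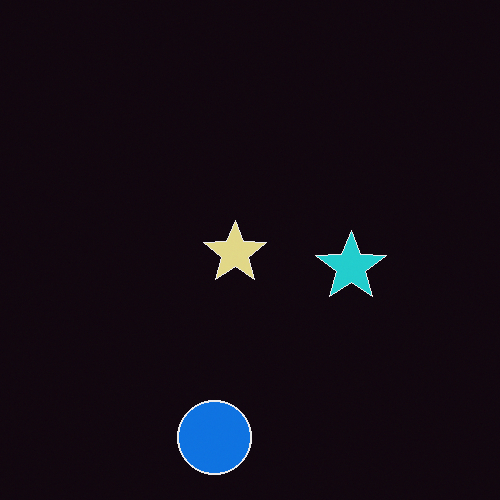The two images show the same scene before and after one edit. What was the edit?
It was color-inverted (negative).

The light background has become dark and every shape's color is its complement — a photographic negative.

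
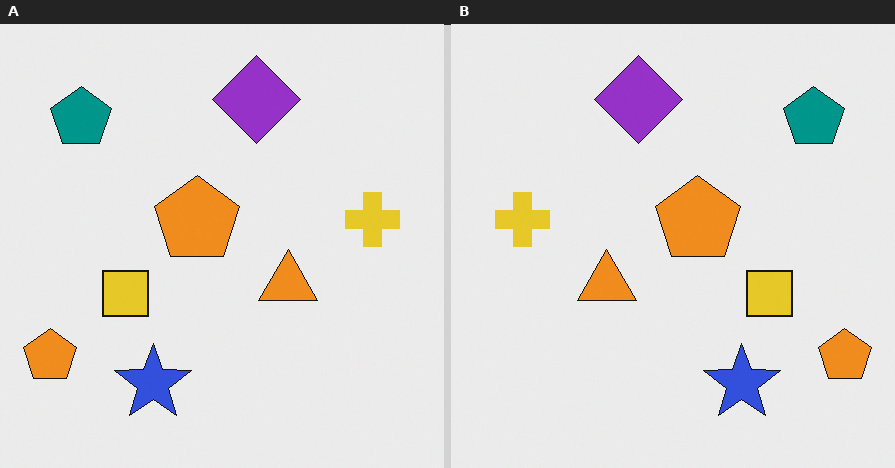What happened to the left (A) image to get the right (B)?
The right (B) image is the left (A) flipped horizontally (left ↔ right).

The yellow cross is in the right of the left (A) image and the left of the right (B) — shapes on opposite sides of the vertical midline have swapped in a mirror flip.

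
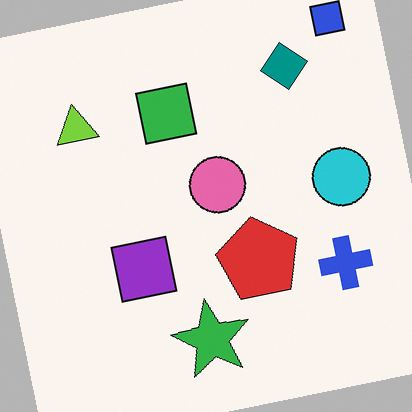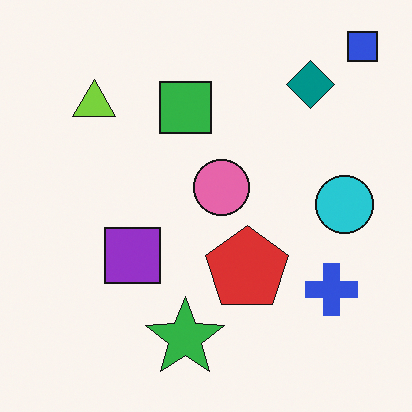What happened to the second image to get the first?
The image was rotated counter-clockwise by a slight angle.

Every shape is tilted by the same angle and the image corners show triangular fill wedges — a whole-image rotation by a non-right angle.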